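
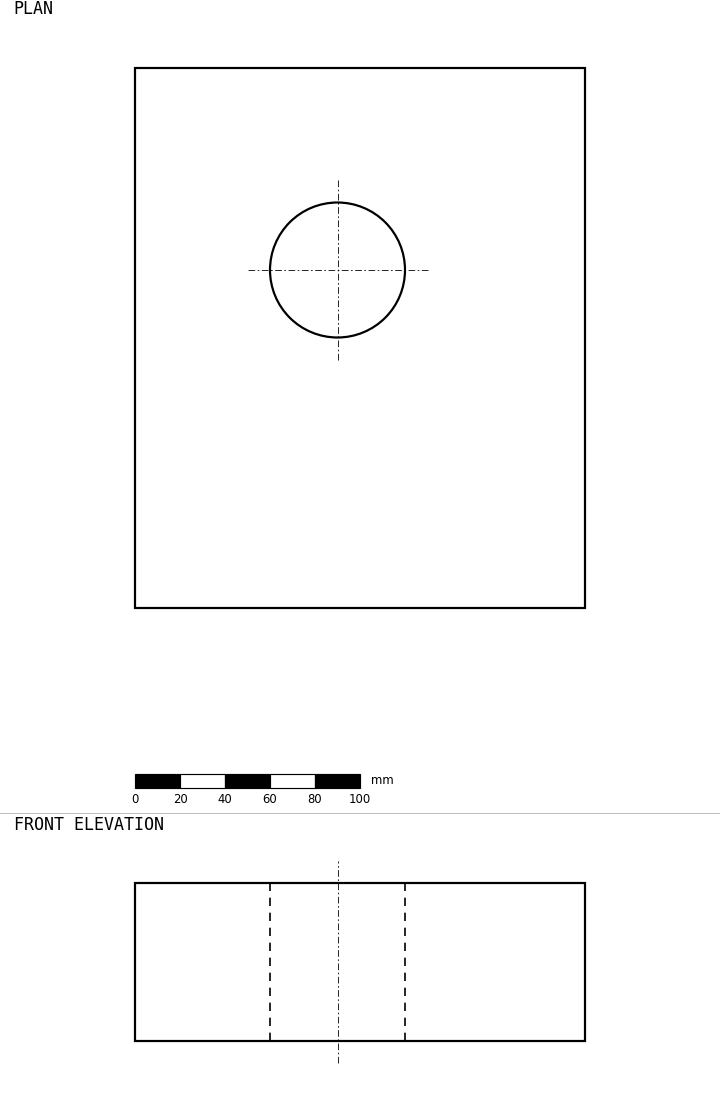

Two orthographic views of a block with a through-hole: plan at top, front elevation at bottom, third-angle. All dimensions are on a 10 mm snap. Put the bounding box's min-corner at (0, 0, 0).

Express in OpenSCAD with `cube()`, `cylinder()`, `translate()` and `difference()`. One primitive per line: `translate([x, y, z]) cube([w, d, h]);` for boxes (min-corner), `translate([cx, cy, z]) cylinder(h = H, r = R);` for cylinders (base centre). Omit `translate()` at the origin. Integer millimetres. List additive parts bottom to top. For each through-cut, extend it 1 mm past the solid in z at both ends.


difference() {
  cube([200, 240, 70]);
  translate([90, 150, -1]) cylinder(h = 72, r = 30);
}


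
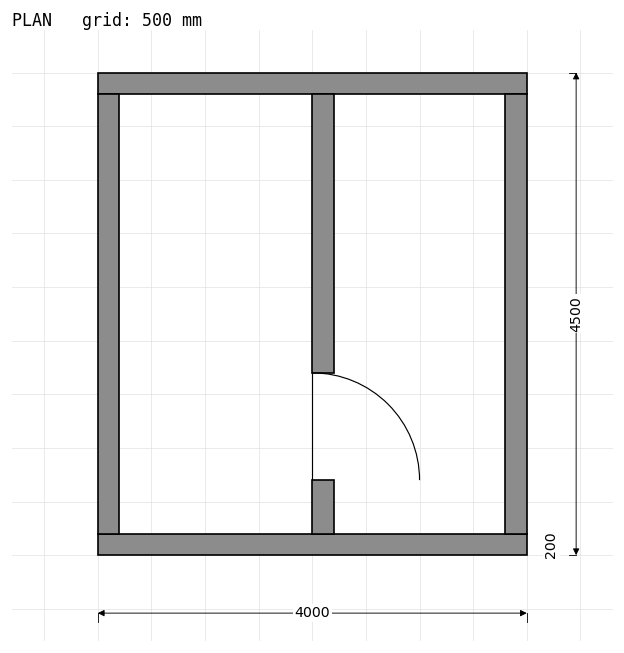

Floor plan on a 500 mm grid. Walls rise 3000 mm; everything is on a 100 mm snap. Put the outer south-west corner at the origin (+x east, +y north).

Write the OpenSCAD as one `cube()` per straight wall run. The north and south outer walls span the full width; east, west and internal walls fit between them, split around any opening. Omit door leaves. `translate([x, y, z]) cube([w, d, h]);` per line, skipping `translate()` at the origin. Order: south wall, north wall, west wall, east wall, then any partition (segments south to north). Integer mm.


cube([4000, 200, 3000]);
translate([0, 4300, 0]) cube([4000, 200, 3000]);
translate([0, 200, 0]) cube([200, 4100, 3000]);
translate([3800, 200, 0]) cube([200, 4100, 3000]);
translate([2000, 200, 0]) cube([200, 500, 3000]);
translate([2000, 1700, 0]) cube([200, 2600, 3000]);


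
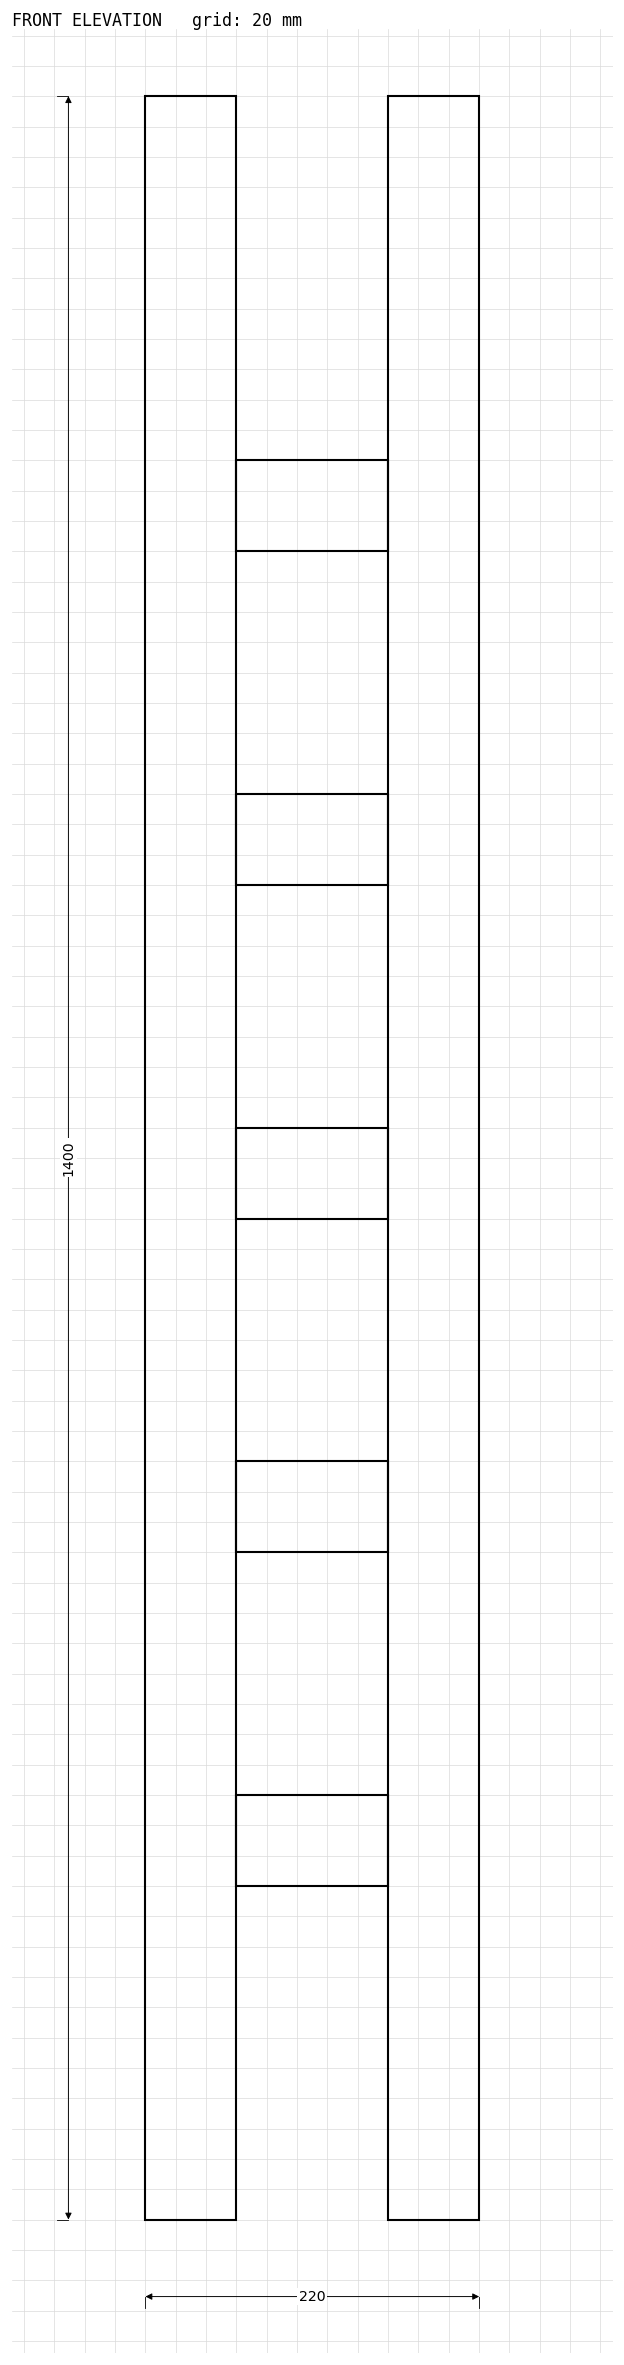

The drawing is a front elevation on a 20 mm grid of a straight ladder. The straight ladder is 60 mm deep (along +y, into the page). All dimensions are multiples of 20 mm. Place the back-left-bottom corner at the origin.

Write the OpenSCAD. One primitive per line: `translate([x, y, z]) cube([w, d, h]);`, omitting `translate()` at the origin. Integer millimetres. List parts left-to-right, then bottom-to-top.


cube([60, 60, 1400]);
translate([60, 0, 220]) cube([100, 60, 60]);
translate([60, 0, 440]) cube([100, 60, 60]);
translate([60, 0, 660]) cube([100, 60, 60]);
translate([60, 0, 880]) cube([100, 60, 60]);
translate([60, 0, 1100]) cube([100, 60, 60]);
translate([160, 0, 0]) cube([60, 60, 1400]);


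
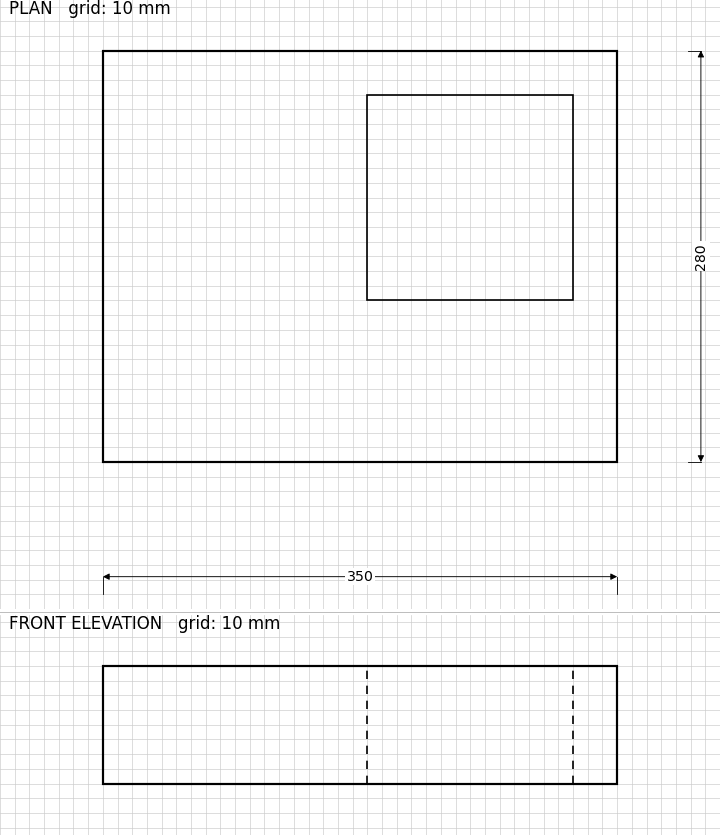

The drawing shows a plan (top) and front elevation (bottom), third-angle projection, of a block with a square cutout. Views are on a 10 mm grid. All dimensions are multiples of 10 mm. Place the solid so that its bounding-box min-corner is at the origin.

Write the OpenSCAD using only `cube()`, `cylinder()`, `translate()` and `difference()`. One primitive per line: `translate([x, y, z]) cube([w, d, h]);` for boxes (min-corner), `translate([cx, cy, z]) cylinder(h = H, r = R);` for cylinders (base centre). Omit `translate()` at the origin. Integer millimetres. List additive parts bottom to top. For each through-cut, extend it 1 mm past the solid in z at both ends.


difference() {
  cube([350, 280, 80]);
  translate([180, 110, -1]) cube([140, 140, 82]);
}


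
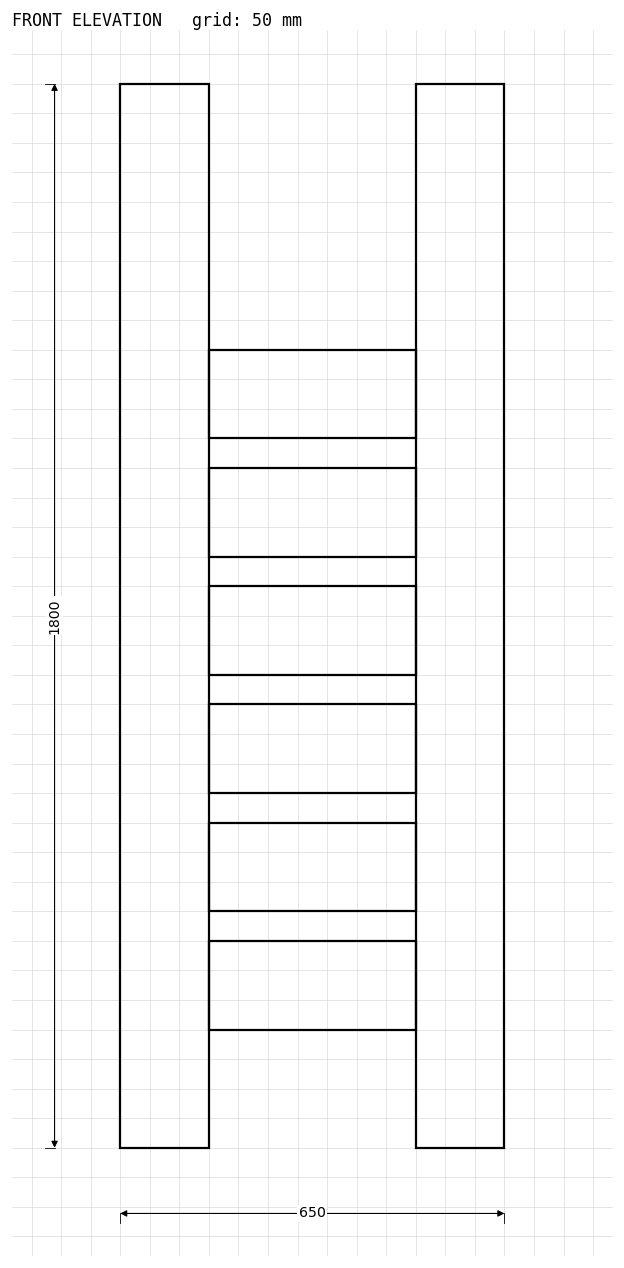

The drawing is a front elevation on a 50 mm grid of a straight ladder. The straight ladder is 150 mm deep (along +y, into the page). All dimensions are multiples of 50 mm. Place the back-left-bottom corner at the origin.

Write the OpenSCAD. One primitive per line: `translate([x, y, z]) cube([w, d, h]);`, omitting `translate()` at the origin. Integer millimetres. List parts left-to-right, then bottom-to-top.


cube([150, 150, 1800]);
translate([150, 0, 200]) cube([350, 150, 150]);
translate([150, 0, 400]) cube([350, 150, 150]);
translate([150, 0, 600]) cube([350, 150, 150]);
translate([150, 0, 800]) cube([350, 150, 150]);
translate([150, 0, 1000]) cube([350, 150, 150]);
translate([150, 0, 1200]) cube([350, 150, 150]);
translate([500, 0, 0]) cube([150, 150, 1800]);


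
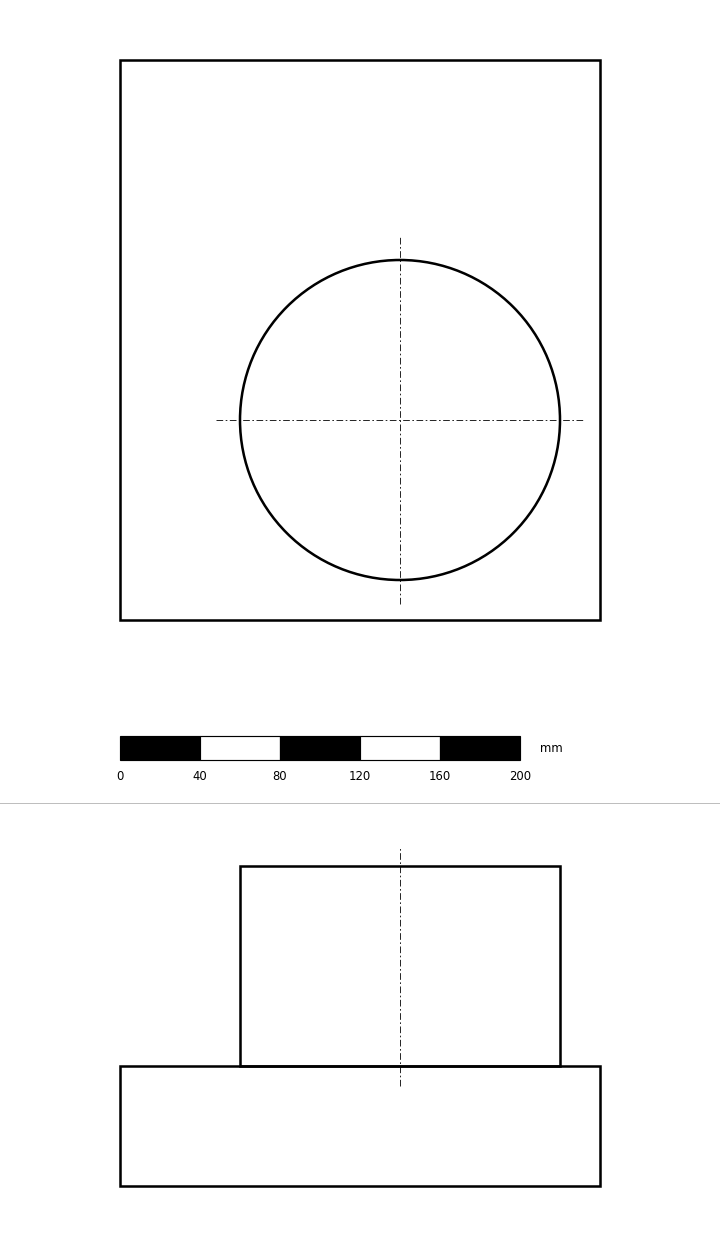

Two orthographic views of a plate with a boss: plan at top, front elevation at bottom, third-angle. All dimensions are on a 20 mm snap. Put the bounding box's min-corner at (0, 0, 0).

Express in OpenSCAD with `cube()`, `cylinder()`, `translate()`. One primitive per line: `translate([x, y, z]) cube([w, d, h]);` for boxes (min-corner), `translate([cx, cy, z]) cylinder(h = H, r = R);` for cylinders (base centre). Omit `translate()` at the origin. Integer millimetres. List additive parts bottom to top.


cube([240, 280, 60]);
translate([140, 100, 60]) cylinder(h = 100, r = 80);


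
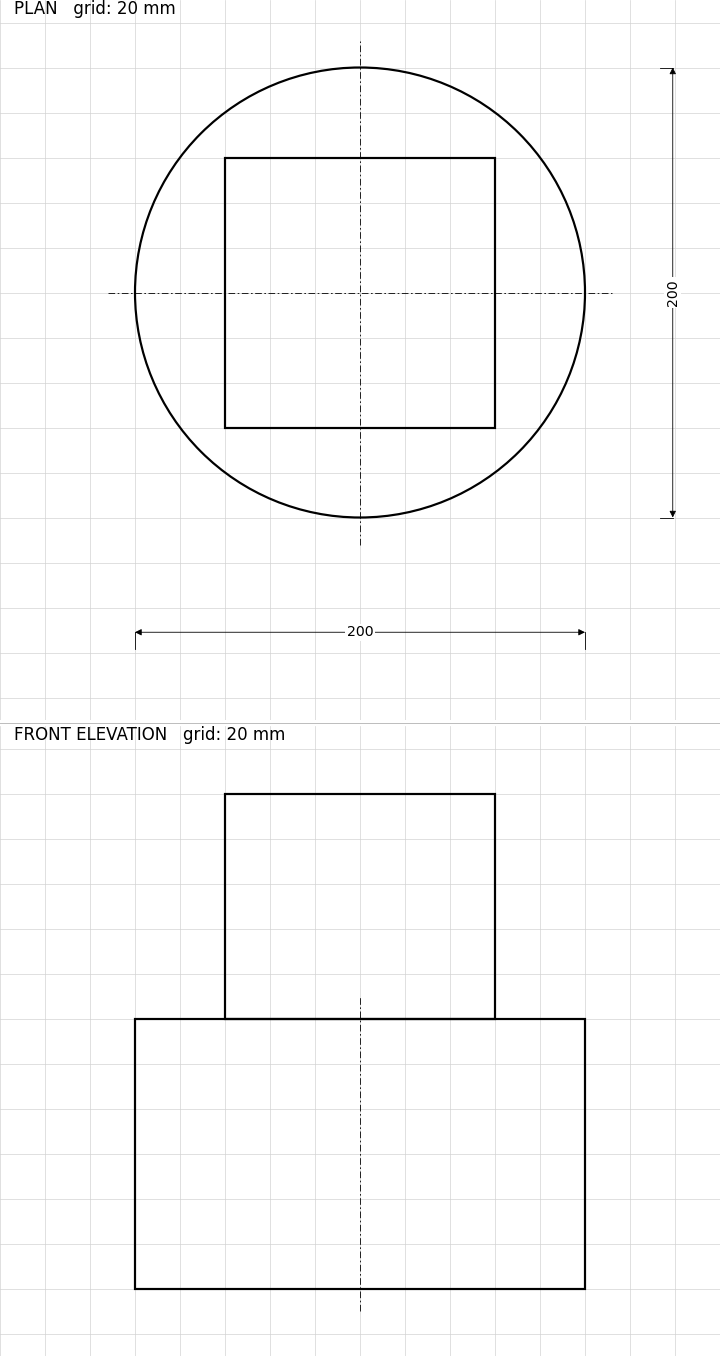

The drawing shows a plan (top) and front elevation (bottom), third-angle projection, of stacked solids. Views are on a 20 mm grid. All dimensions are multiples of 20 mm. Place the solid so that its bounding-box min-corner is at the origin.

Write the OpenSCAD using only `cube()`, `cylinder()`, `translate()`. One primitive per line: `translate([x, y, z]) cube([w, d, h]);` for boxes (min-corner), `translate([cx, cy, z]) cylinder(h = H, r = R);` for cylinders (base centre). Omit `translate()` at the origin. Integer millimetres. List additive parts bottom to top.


translate([100, 100, 0]) cylinder(h = 120, r = 100);
translate([40, 40, 120]) cube([120, 120, 100]);


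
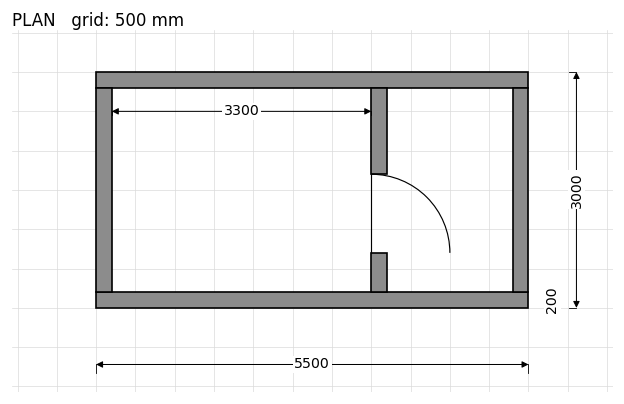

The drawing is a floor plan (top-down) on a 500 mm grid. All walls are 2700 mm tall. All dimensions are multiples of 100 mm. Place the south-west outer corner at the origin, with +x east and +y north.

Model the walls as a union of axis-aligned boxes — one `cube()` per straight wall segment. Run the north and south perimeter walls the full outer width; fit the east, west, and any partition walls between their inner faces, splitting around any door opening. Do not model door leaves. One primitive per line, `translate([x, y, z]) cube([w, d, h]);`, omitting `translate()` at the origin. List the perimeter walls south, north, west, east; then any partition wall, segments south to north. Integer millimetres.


cube([5500, 200, 2700]);
translate([0, 2800, 0]) cube([5500, 200, 2700]);
translate([0, 200, 0]) cube([200, 2600, 2700]);
translate([5300, 200, 0]) cube([200, 2600, 2700]);
translate([3500, 200, 0]) cube([200, 500, 2700]);
translate([3500, 1700, 0]) cube([200, 1100, 2700]);


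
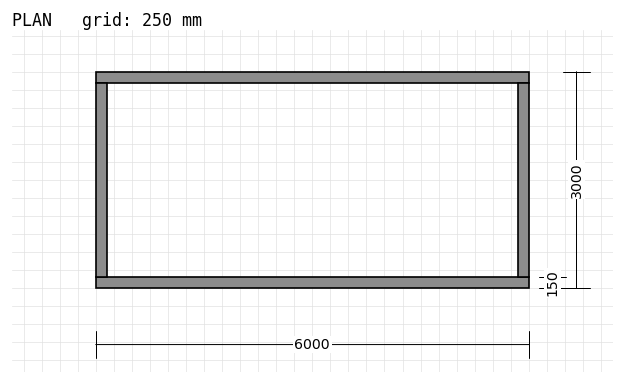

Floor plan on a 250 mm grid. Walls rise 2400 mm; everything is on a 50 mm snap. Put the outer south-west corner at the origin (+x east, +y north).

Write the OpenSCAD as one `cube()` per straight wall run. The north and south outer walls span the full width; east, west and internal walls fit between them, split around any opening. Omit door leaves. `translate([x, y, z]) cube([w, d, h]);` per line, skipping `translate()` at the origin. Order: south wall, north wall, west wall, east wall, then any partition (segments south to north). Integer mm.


cube([6000, 150, 2400]);
translate([0, 2850, 0]) cube([6000, 150, 2400]);
translate([0, 150, 0]) cube([150, 2700, 2400]);
translate([5850, 150, 0]) cube([150, 2700, 2400]);


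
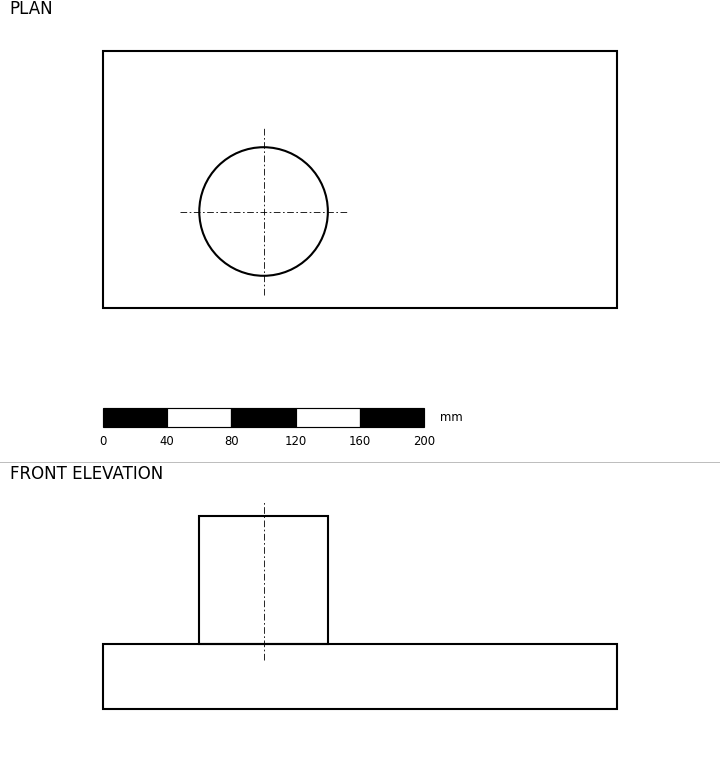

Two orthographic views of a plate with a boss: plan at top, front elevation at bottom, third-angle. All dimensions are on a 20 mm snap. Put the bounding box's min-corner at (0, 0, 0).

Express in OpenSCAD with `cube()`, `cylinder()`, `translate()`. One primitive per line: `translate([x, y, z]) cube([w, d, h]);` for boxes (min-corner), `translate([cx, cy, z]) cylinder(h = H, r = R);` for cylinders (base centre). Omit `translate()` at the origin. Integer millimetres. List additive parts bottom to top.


cube([320, 160, 40]);
translate([100, 60, 40]) cylinder(h = 80, r = 40);


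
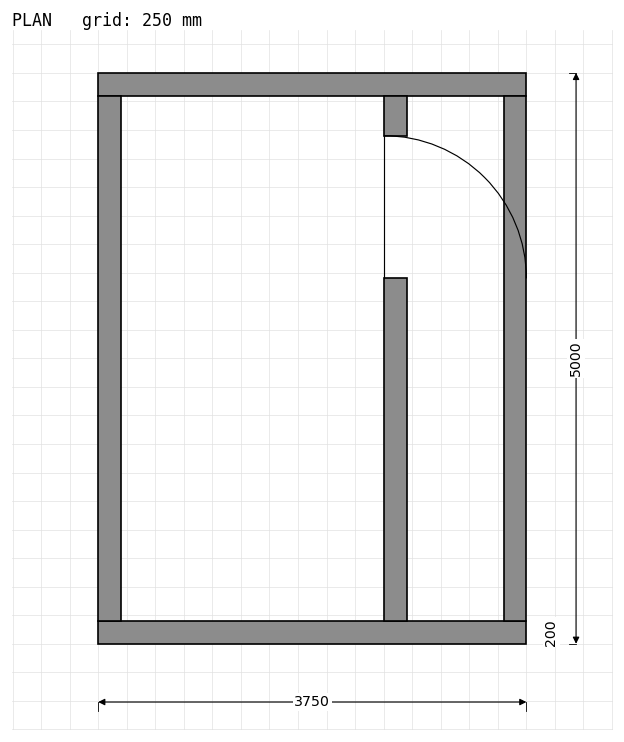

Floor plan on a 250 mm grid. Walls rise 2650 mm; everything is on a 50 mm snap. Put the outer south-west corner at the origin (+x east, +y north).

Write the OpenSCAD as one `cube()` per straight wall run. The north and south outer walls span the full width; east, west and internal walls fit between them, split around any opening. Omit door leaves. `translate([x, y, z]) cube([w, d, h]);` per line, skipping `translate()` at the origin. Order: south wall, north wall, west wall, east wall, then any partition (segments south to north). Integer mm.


cube([3750, 200, 2650]);
translate([0, 4800, 0]) cube([3750, 200, 2650]);
translate([0, 200, 0]) cube([200, 4600, 2650]);
translate([3550, 200, 0]) cube([200, 4600, 2650]);
translate([2500, 200, 0]) cube([200, 3000, 2650]);
translate([2500, 4450, 0]) cube([200, 350, 2650]);


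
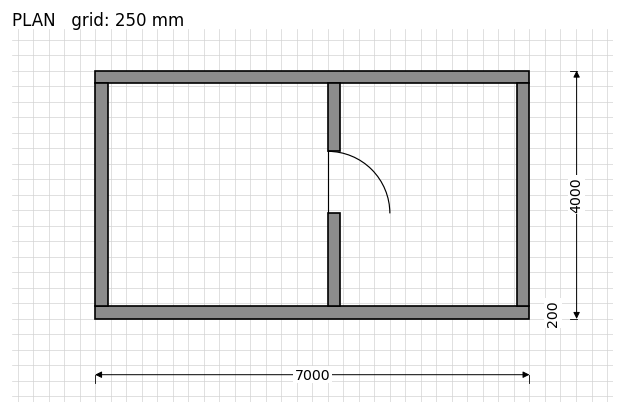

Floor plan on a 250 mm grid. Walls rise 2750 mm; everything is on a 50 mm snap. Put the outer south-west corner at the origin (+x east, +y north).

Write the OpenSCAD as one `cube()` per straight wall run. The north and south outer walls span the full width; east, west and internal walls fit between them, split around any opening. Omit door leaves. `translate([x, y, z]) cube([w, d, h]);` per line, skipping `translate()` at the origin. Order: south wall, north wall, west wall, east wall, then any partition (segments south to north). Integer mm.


cube([7000, 200, 2750]);
translate([0, 3800, 0]) cube([7000, 200, 2750]);
translate([0, 200, 0]) cube([200, 3600, 2750]);
translate([6800, 200, 0]) cube([200, 3600, 2750]);
translate([3750, 200, 0]) cube([200, 1500, 2750]);
translate([3750, 2700, 0]) cube([200, 1100, 2750]);


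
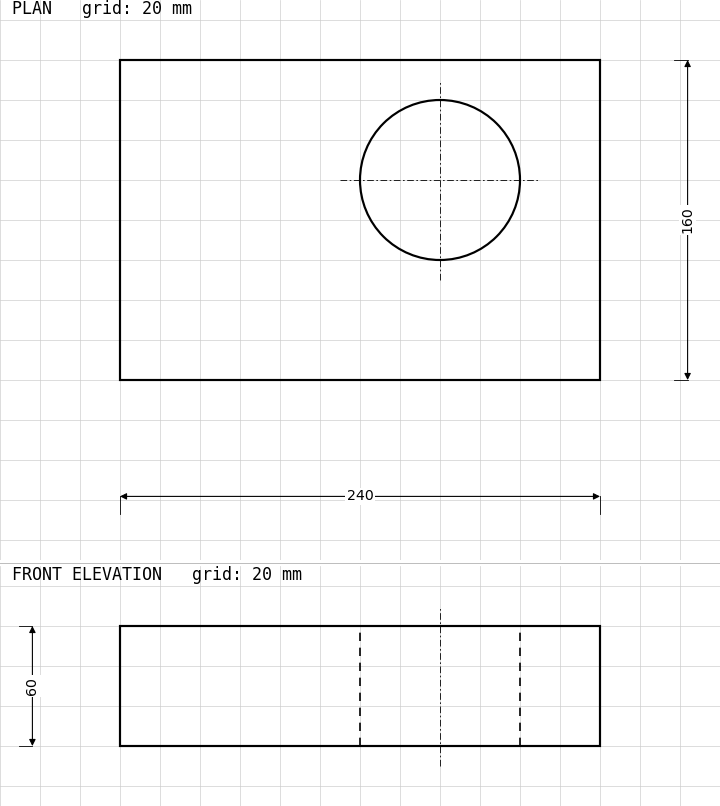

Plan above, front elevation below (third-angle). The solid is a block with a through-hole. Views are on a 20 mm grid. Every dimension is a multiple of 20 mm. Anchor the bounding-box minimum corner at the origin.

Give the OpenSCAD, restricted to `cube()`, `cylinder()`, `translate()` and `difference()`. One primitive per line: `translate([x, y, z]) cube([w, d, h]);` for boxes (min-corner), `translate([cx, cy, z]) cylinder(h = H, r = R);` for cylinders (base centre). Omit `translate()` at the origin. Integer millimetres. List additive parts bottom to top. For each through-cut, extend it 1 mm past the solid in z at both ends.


difference() {
  cube([240, 160, 60]);
  translate([160, 100, -1]) cylinder(h = 62, r = 40);
}


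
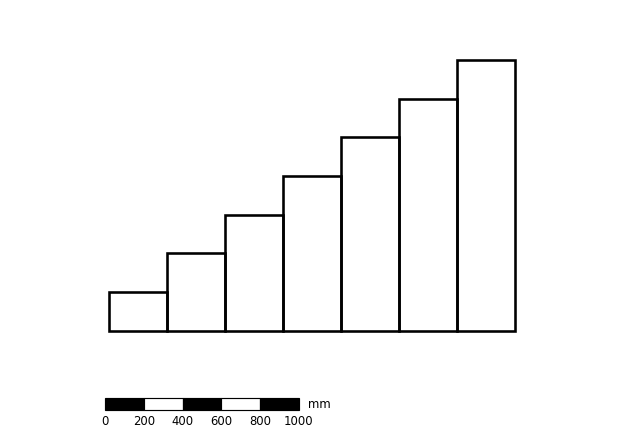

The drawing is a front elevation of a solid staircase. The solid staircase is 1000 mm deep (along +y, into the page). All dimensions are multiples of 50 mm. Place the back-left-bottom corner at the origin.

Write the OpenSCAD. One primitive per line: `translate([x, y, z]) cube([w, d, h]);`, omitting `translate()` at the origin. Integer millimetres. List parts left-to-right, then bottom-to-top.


cube([300, 1000, 200]);
translate([300, 0, 0]) cube([300, 1000, 400]);
translate([600, 0, 0]) cube([300, 1000, 600]);
translate([900, 0, 0]) cube([300, 1000, 800]);
translate([1200, 0, 0]) cube([300, 1000, 1000]);
translate([1500, 0, 0]) cube([300, 1000, 1200]);
translate([1800, 0, 0]) cube([300, 1000, 1400]);


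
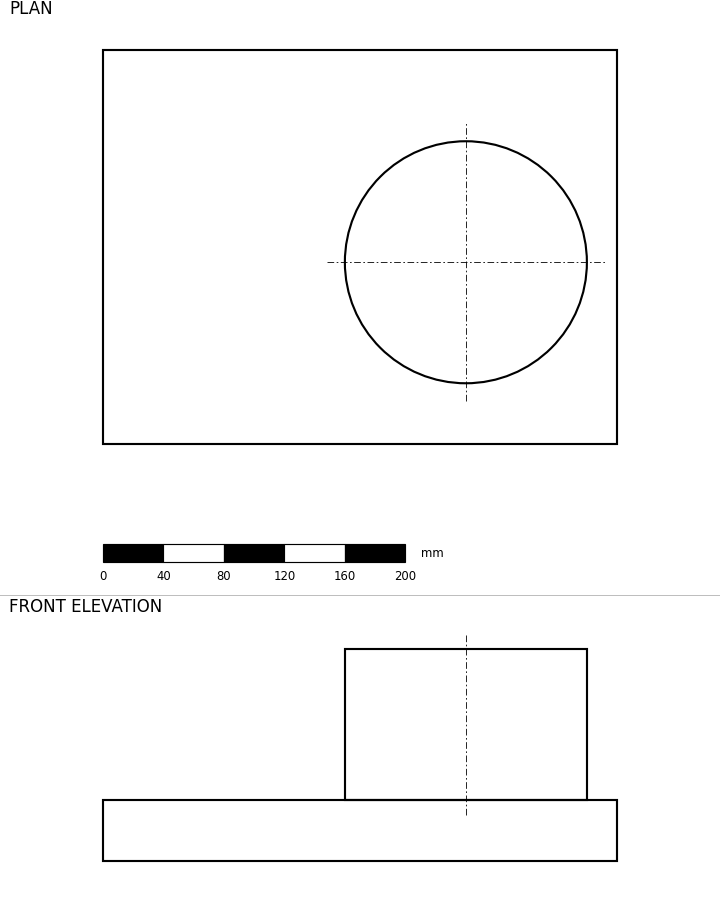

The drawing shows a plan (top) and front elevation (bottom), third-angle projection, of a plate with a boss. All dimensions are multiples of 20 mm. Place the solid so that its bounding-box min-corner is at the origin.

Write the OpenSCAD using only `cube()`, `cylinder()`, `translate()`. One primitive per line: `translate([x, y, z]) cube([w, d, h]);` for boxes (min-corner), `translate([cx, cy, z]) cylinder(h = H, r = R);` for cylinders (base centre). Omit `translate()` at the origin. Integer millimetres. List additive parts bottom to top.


cube([340, 260, 40]);
translate([240, 120, 40]) cylinder(h = 100, r = 80);


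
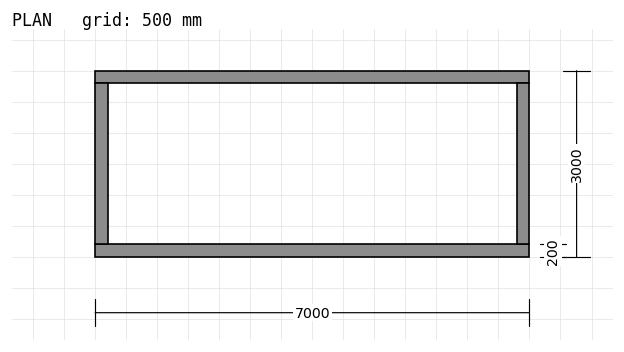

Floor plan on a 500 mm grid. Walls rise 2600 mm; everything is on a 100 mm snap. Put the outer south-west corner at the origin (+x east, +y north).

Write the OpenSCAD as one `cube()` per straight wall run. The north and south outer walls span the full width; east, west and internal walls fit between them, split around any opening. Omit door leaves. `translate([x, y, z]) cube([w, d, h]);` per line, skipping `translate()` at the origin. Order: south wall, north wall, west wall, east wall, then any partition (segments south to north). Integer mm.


cube([7000, 200, 2600]);
translate([0, 2800, 0]) cube([7000, 200, 2600]);
translate([0, 200, 0]) cube([200, 2600, 2600]);
translate([6800, 200, 0]) cube([200, 2600, 2600]);


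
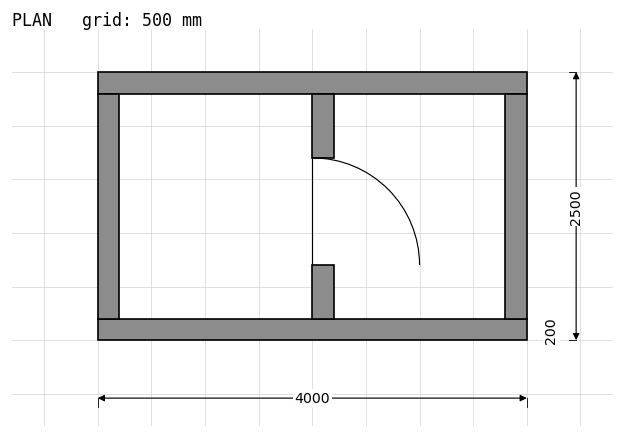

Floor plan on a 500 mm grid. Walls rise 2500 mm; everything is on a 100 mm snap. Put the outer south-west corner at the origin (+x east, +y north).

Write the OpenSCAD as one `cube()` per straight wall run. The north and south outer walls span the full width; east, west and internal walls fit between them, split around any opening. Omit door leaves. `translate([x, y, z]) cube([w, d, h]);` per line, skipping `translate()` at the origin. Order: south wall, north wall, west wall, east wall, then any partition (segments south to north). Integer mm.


cube([4000, 200, 2500]);
translate([0, 2300, 0]) cube([4000, 200, 2500]);
translate([0, 200, 0]) cube([200, 2100, 2500]);
translate([3800, 200, 0]) cube([200, 2100, 2500]);
translate([2000, 200, 0]) cube([200, 500, 2500]);
translate([2000, 1700, 0]) cube([200, 600, 2500]);


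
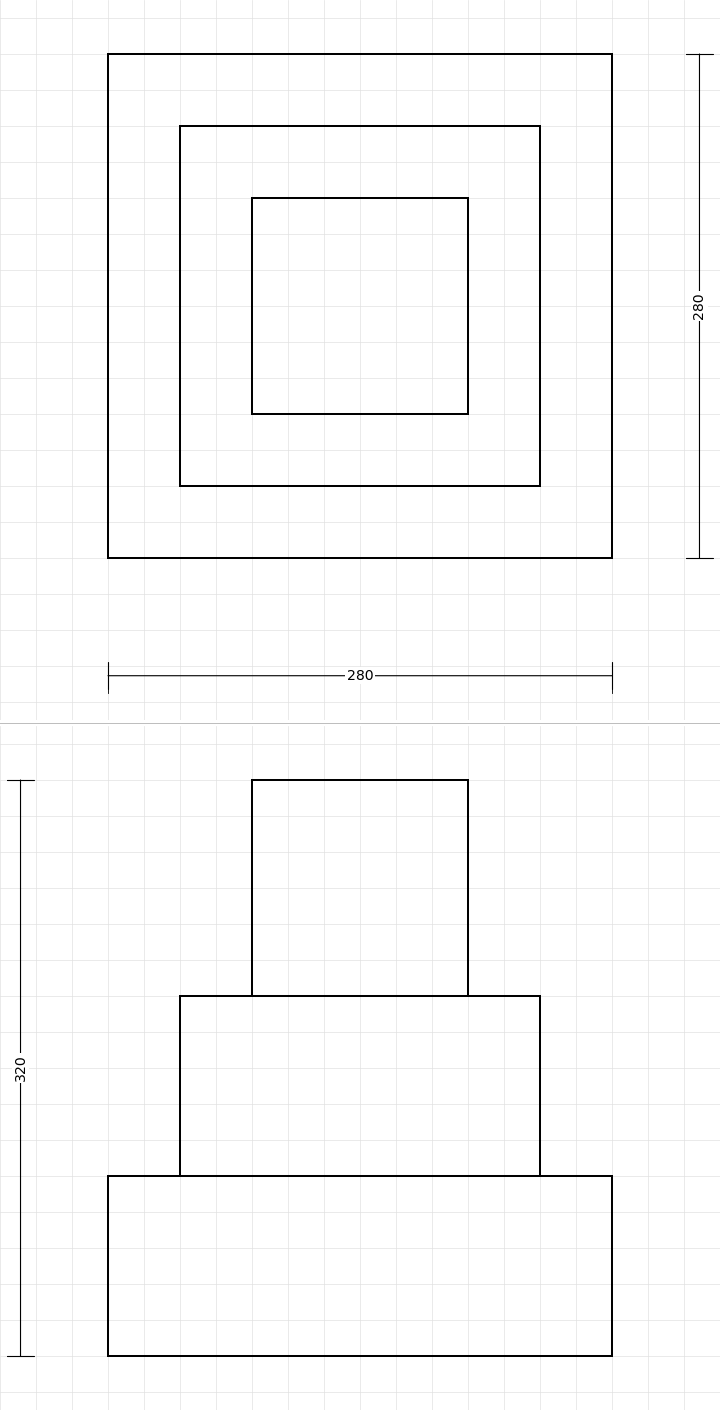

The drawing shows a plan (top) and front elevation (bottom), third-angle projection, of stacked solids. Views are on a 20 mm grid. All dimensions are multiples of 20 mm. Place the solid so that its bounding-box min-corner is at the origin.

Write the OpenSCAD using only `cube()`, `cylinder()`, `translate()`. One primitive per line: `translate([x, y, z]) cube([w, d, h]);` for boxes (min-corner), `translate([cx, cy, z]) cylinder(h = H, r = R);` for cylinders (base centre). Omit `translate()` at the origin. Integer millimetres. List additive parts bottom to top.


cube([280, 280, 100]);
translate([40, 40, 100]) cube([200, 200, 100]);
translate([80, 80, 200]) cube([120, 120, 120]);


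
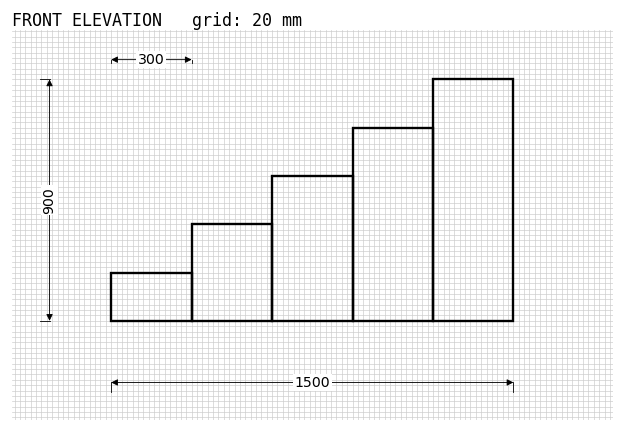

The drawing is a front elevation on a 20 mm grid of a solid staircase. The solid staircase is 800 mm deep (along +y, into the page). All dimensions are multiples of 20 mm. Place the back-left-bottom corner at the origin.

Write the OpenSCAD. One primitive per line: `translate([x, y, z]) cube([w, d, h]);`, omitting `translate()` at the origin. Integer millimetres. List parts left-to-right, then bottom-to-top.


cube([300, 800, 180]);
translate([300, 0, 0]) cube([300, 800, 360]);
translate([600, 0, 0]) cube([300, 800, 540]);
translate([900, 0, 0]) cube([300, 800, 720]);
translate([1200, 0, 0]) cube([300, 800, 900]);


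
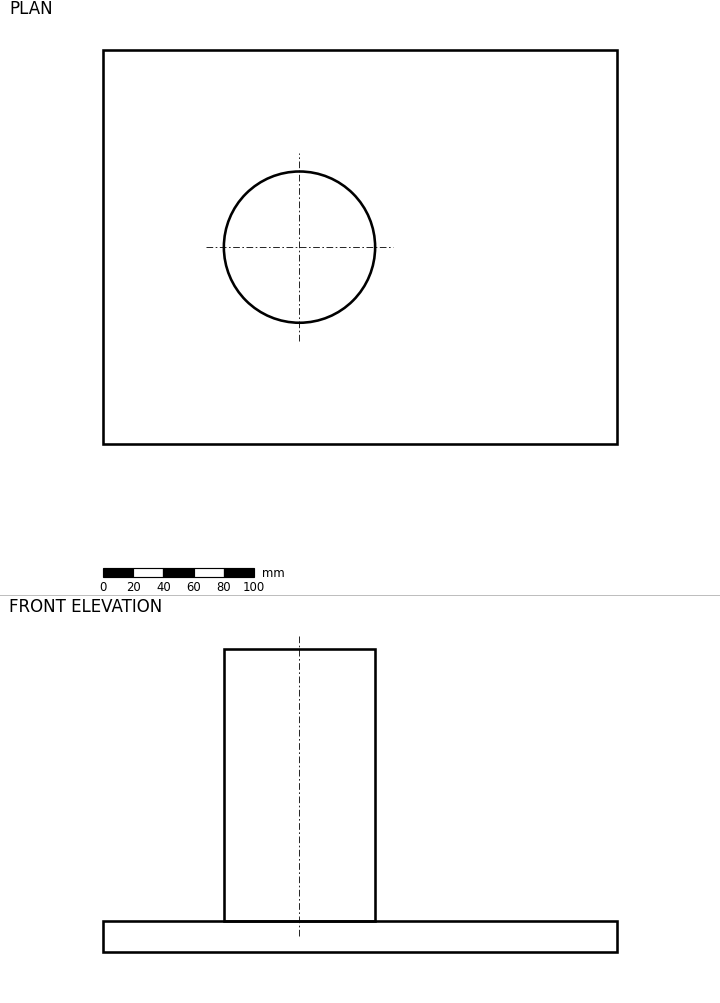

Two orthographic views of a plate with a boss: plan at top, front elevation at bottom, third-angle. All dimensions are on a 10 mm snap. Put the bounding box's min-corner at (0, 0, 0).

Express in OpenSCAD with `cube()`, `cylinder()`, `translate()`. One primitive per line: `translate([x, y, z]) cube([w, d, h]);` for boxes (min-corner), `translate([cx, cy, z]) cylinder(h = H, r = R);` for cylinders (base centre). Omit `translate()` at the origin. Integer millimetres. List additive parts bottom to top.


cube([340, 260, 20]);
translate([130, 130, 20]) cylinder(h = 180, r = 50);


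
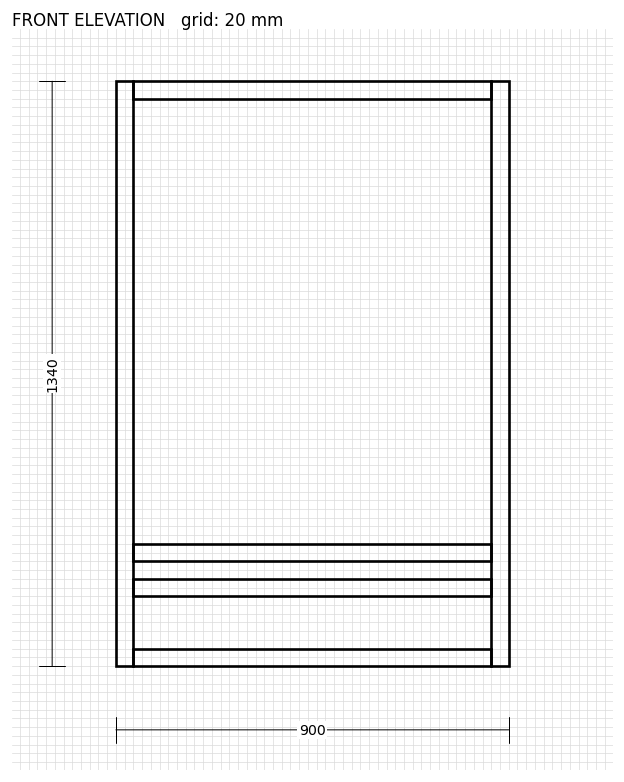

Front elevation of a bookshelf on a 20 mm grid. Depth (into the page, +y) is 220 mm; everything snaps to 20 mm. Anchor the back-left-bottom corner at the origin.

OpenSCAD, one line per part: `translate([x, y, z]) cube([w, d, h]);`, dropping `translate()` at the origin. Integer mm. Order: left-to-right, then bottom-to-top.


cube([40, 220, 1340]);
translate([40, 0, 0]) cube([820, 220, 40]);
translate([40, 0, 160]) cube([820, 220, 40]);
translate([40, 0, 240]) cube([820, 220, 40]);
translate([40, 0, 1300]) cube([820, 220, 40]);
translate([860, 0, 0]) cube([40, 220, 1340]);


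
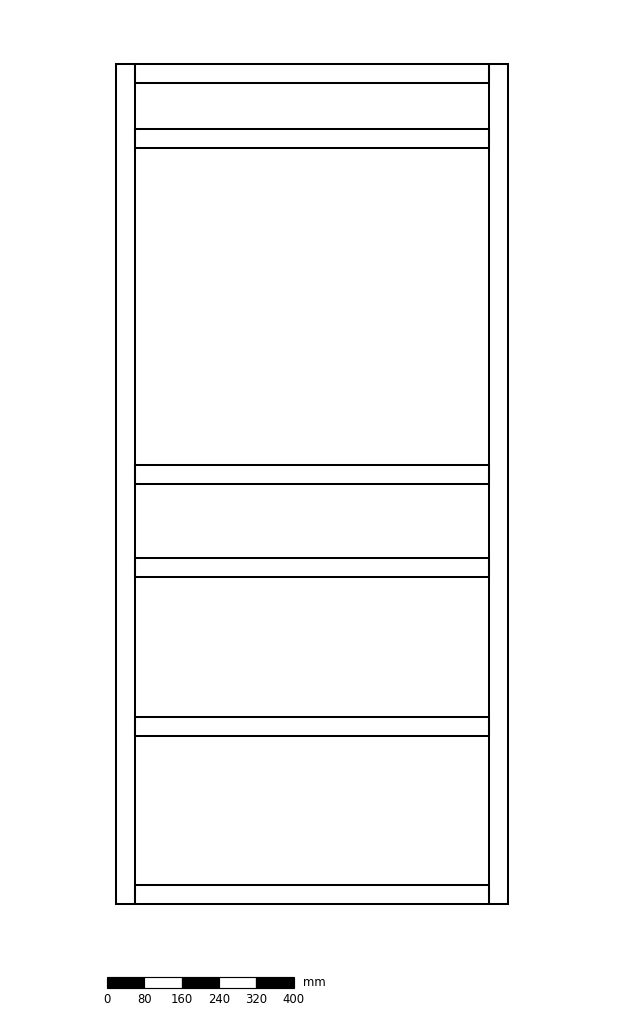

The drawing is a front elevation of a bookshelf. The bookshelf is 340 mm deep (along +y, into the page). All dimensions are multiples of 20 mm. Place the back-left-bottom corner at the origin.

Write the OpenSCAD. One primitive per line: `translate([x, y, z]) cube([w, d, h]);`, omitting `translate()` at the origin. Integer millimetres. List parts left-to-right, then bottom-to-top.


cube([40, 340, 1800]);
translate([40, 0, 0]) cube([760, 340, 40]);
translate([40, 0, 360]) cube([760, 340, 40]);
translate([40, 0, 700]) cube([760, 340, 40]);
translate([40, 0, 900]) cube([760, 340, 40]);
translate([40, 0, 1620]) cube([760, 340, 40]);
translate([40, 0, 1760]) cube([760, 340, 40]);
translate([800, 0, 0]) cube([40, 340, 1800]);


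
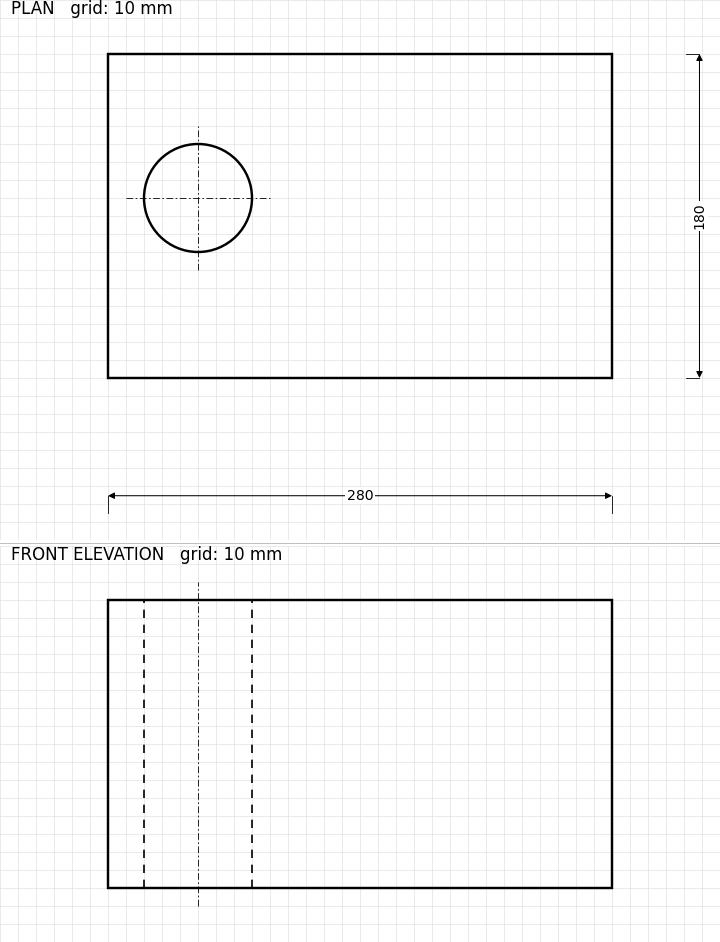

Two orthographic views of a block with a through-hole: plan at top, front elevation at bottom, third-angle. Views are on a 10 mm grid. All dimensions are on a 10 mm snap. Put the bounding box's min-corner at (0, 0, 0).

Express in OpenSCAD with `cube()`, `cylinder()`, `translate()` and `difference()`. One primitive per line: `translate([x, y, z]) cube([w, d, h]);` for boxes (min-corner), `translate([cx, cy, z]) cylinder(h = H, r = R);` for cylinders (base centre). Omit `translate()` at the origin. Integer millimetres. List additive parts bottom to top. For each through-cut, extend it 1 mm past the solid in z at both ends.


difference() {
  cube([280, 180, 160]);
  translate([50, 100, -1]) cylinder(h = 162, r = 30);
}


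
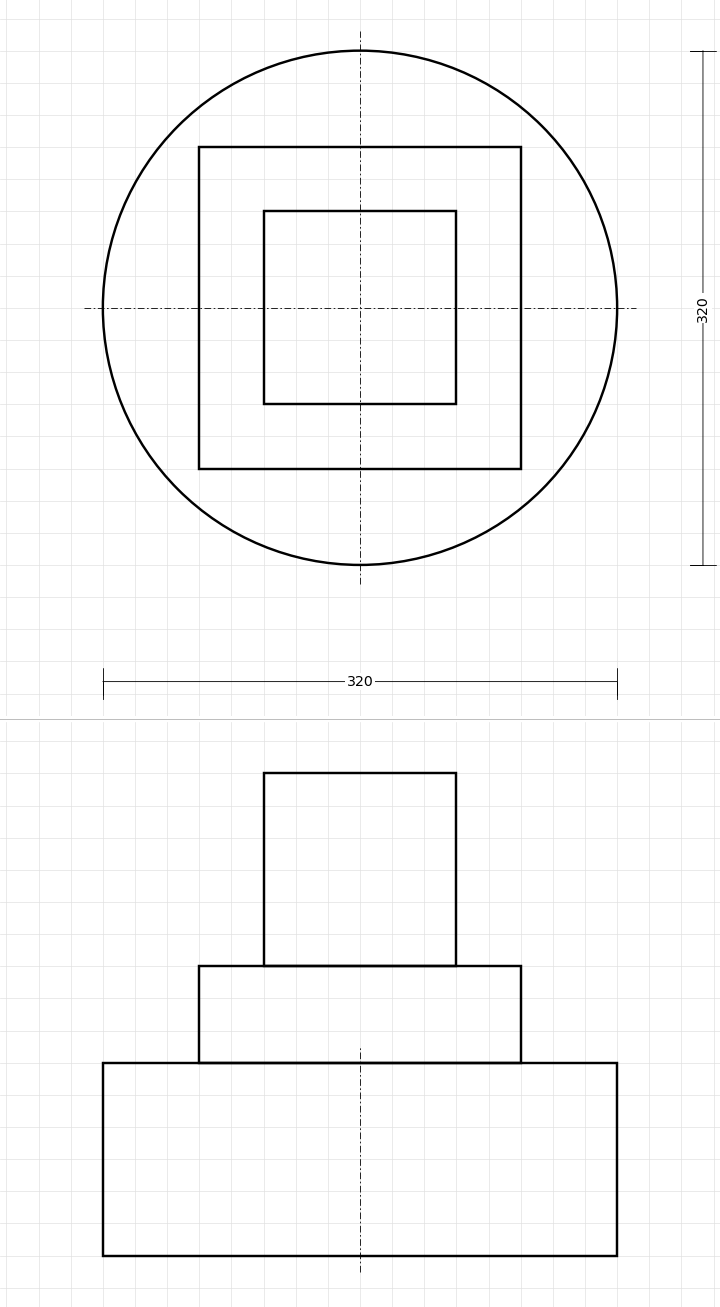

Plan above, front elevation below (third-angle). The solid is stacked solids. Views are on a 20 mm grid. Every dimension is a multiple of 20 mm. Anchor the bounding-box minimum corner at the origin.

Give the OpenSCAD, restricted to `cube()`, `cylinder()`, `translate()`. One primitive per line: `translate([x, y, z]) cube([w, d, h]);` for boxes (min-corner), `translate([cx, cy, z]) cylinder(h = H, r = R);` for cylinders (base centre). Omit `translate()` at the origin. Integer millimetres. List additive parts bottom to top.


translate([160, 160, 0]) cylinder(h = 120, r = 160);
translate([60, 60, 120]) cube([200, 200, 60]);
translate([100, 100, 180]) cube([120, 120, 120]);


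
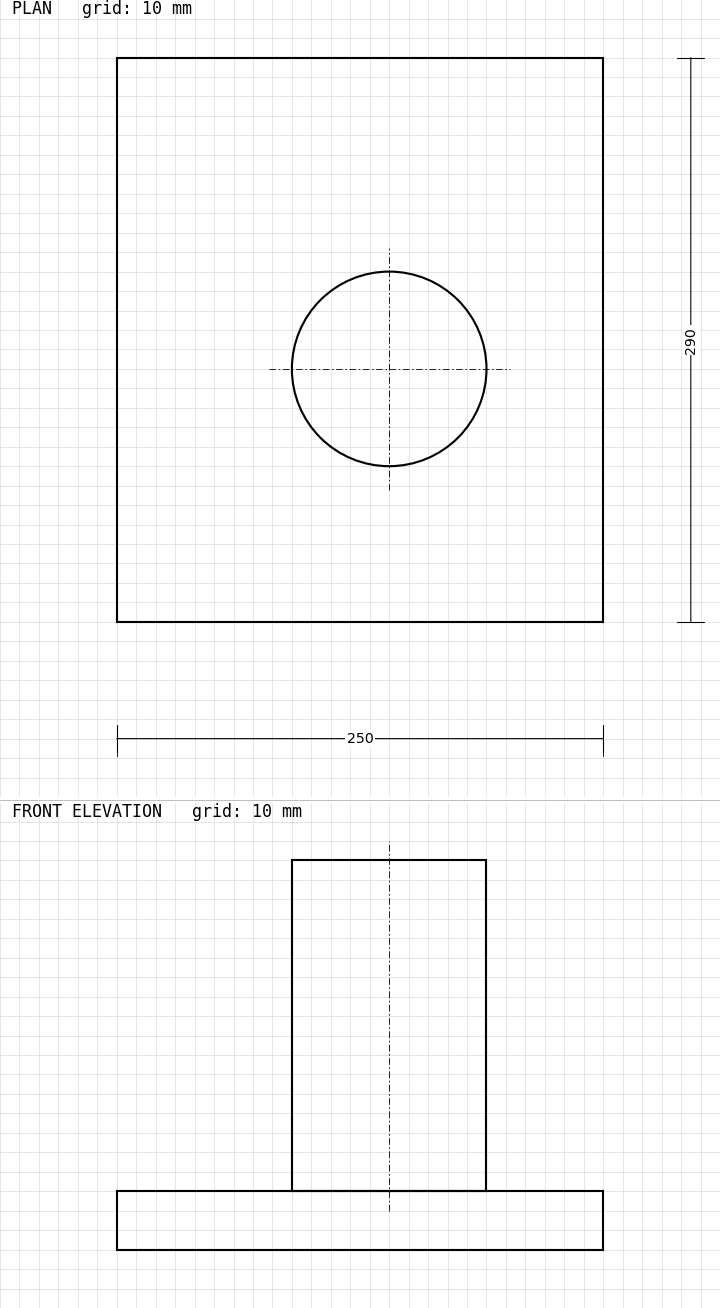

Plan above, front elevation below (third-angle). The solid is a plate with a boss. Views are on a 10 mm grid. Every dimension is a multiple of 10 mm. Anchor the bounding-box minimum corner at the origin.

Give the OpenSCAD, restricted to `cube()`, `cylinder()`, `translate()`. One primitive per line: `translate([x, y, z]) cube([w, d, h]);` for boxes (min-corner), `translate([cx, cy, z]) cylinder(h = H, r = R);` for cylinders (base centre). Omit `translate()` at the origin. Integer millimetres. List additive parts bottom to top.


cube([250, 290, 30]);
translate([140, 130, 30]) cylinder(h = 170, r = 50);


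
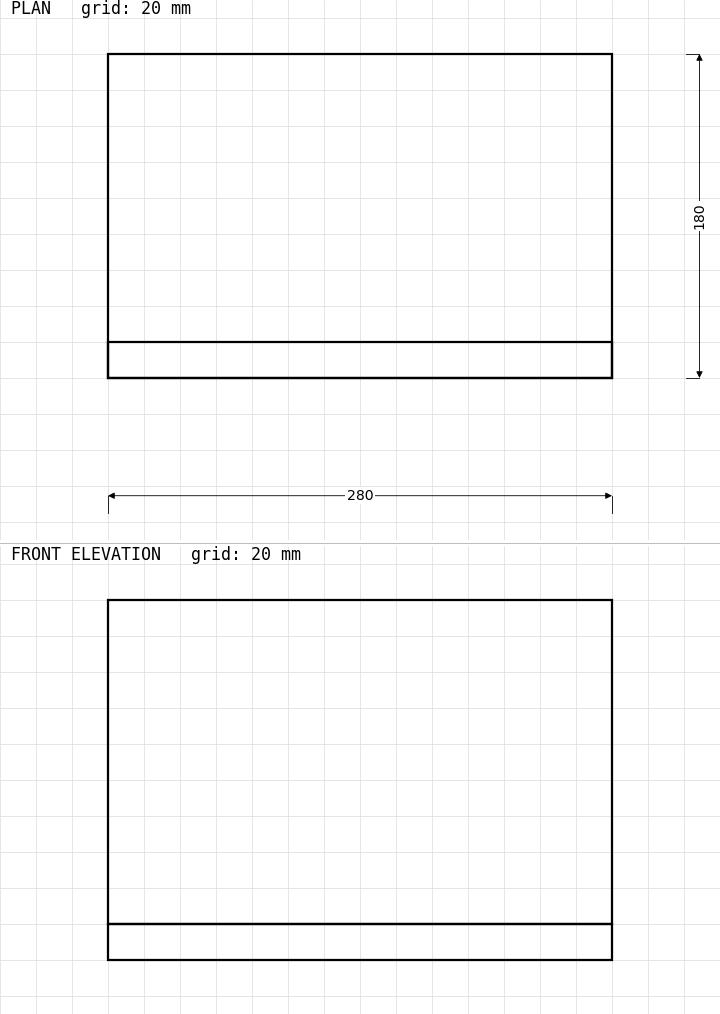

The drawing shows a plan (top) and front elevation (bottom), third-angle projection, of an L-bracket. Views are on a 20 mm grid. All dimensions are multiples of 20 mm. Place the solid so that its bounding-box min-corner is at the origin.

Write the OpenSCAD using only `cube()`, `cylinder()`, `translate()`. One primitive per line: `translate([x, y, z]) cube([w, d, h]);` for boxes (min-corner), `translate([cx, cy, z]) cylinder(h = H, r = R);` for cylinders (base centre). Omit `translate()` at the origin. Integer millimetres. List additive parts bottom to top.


cube([280, 180, 20]);
translate([0, 0, 20]) cube([280, 20, 180]);


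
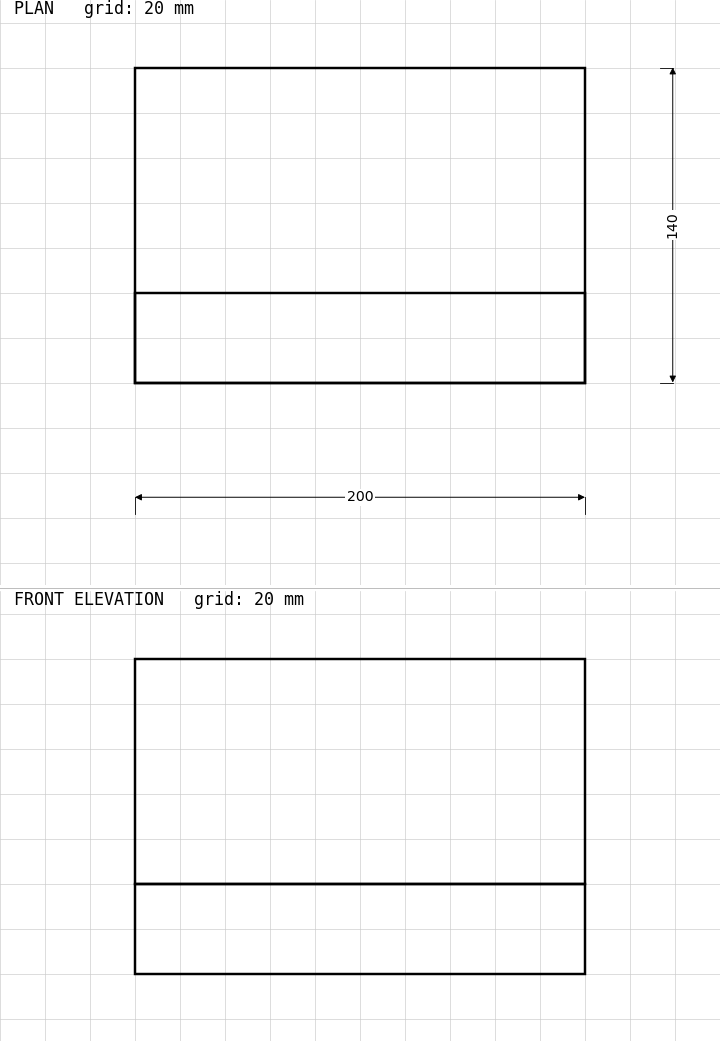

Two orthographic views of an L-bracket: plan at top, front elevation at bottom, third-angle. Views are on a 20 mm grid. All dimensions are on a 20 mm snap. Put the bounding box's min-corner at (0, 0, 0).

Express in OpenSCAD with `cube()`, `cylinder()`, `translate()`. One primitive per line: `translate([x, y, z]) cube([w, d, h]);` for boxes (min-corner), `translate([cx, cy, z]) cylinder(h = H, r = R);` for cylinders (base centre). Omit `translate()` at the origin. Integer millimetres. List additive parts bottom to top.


cube([200, 140, 40]);
translate([0, 0, 40]) cube([200, 40, 100]);


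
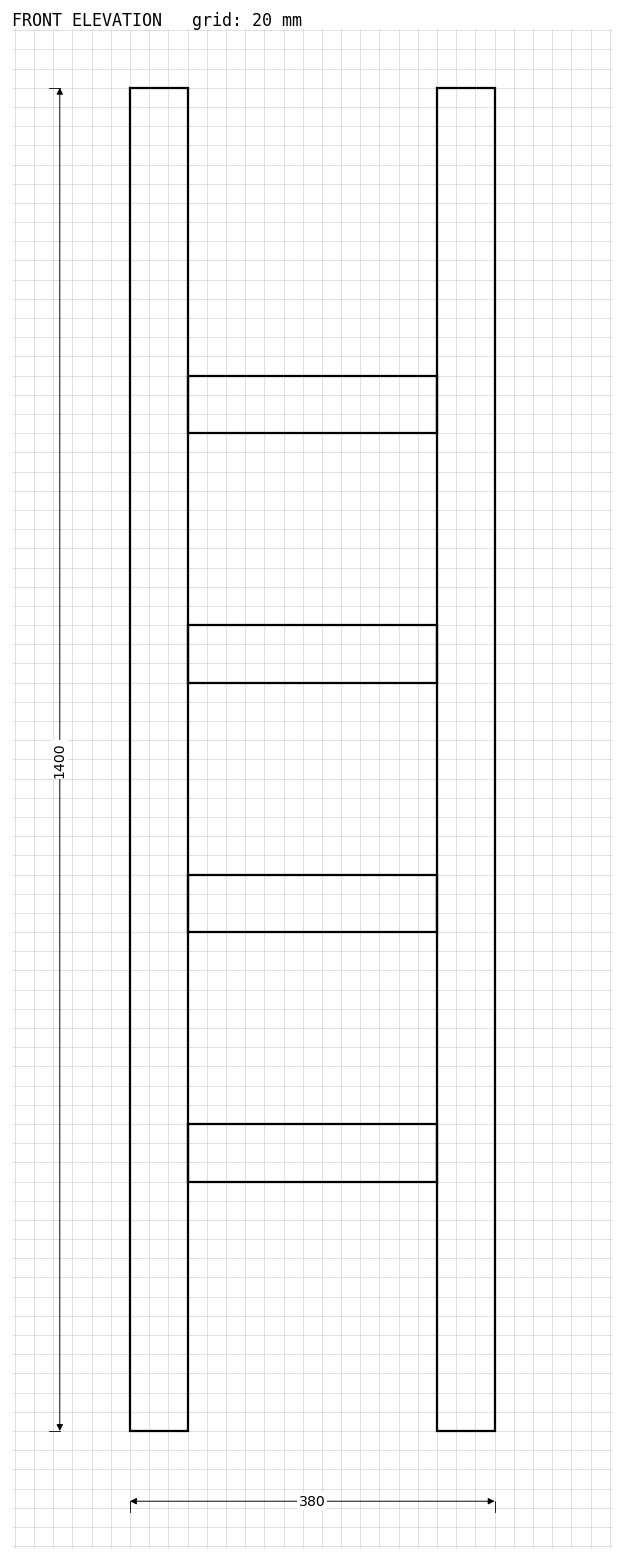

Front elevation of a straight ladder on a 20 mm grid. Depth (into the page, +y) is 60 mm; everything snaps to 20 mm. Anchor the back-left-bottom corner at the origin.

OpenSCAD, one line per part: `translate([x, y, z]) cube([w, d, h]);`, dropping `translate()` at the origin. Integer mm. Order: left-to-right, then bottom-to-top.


cube([60, 60, 1400]);
translate([60, 0, 260]) cube([260, 60, 60]);
translate([60, 0, 520]) cube([260, 60, 60]);
translate([60, 0, 780]) cube([260, 60, 60]);
translate([60, 0, 1040]) cube([260, 60, 60]);
translate([320, 0, 0]) cube([60, 60, 1400]);


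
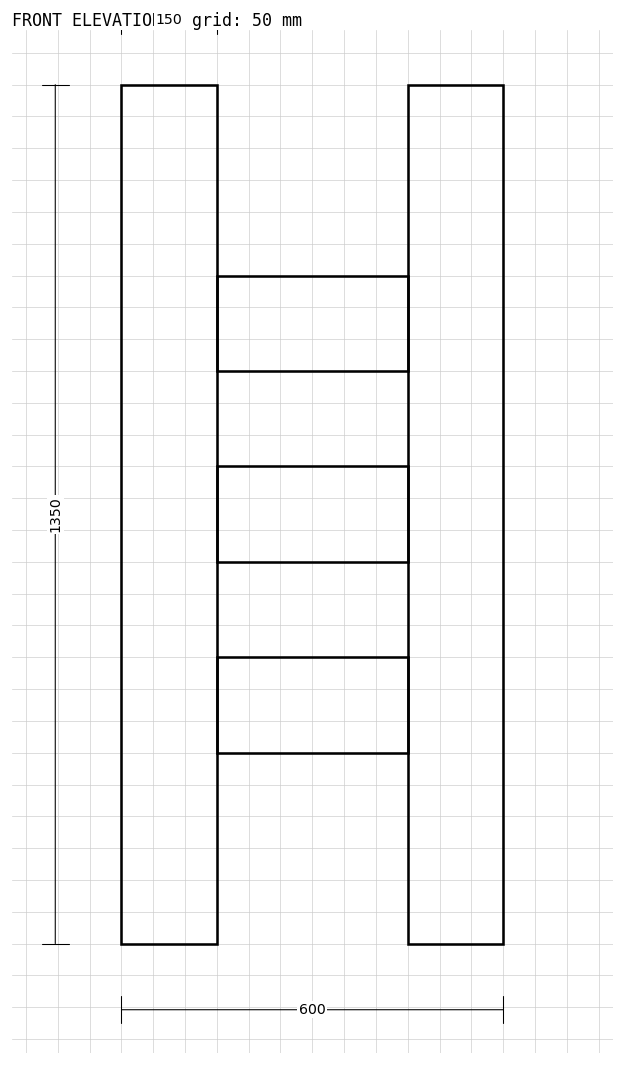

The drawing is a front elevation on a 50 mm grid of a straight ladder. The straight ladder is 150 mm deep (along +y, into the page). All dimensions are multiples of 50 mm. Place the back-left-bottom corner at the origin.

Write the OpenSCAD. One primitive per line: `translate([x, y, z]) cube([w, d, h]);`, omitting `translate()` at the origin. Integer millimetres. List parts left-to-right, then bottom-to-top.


cube([150, 150, 1350]);
translate([150, 0, 300]) cube([300, 150, 150]);
translate([150, 0, 600]) cube([300, 150, 150]);
translate([150, 0, 900]) cube([300, 150, 150]);
translate([450, 0, 0]) cube([150, 150, 1350]);


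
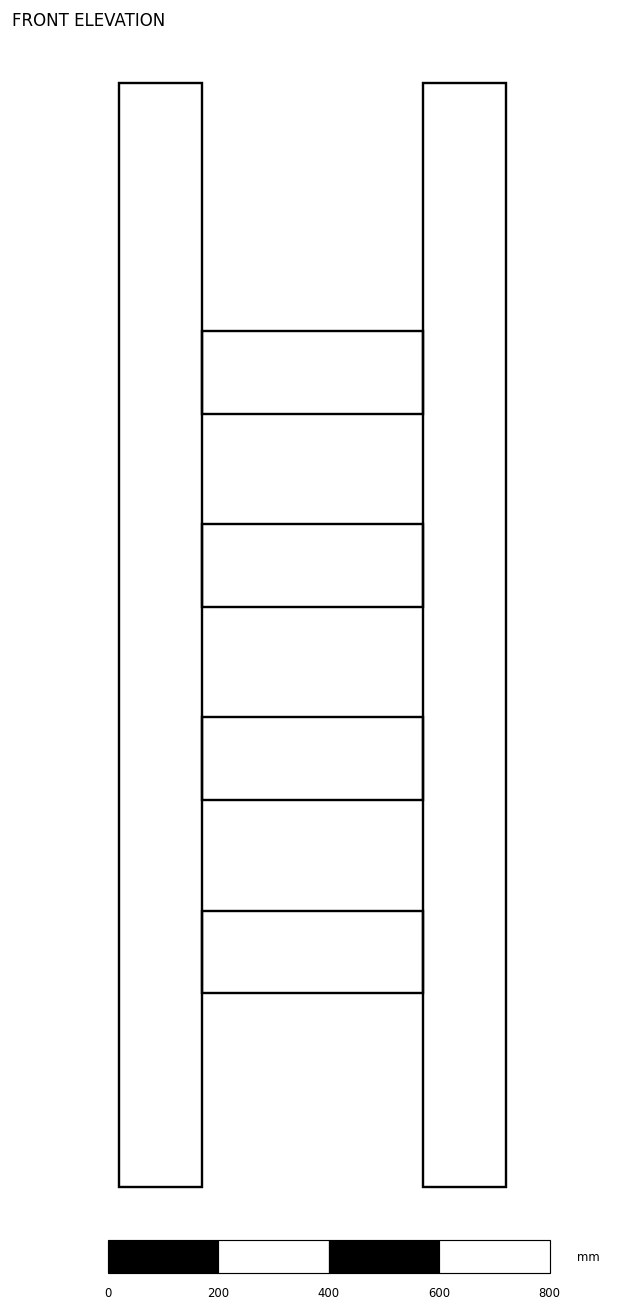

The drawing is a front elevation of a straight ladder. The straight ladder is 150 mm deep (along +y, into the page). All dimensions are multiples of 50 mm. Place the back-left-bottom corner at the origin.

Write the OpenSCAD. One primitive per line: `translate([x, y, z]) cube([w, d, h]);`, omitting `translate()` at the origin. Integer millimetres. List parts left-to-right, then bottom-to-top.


cube([150, 150, 2000]);
translate([150, 0, 350]) cube([400, 150, 150]);
translate([150, 0, 700]) cube([400, 150, 150]);
translate([150, 0, 1050]) cube([400, 150, 150]);
translate([150, 0, 1400]) cube([400, 150, 150]);
translate([550, 0, 0]) cube([150, 150, 2000]);


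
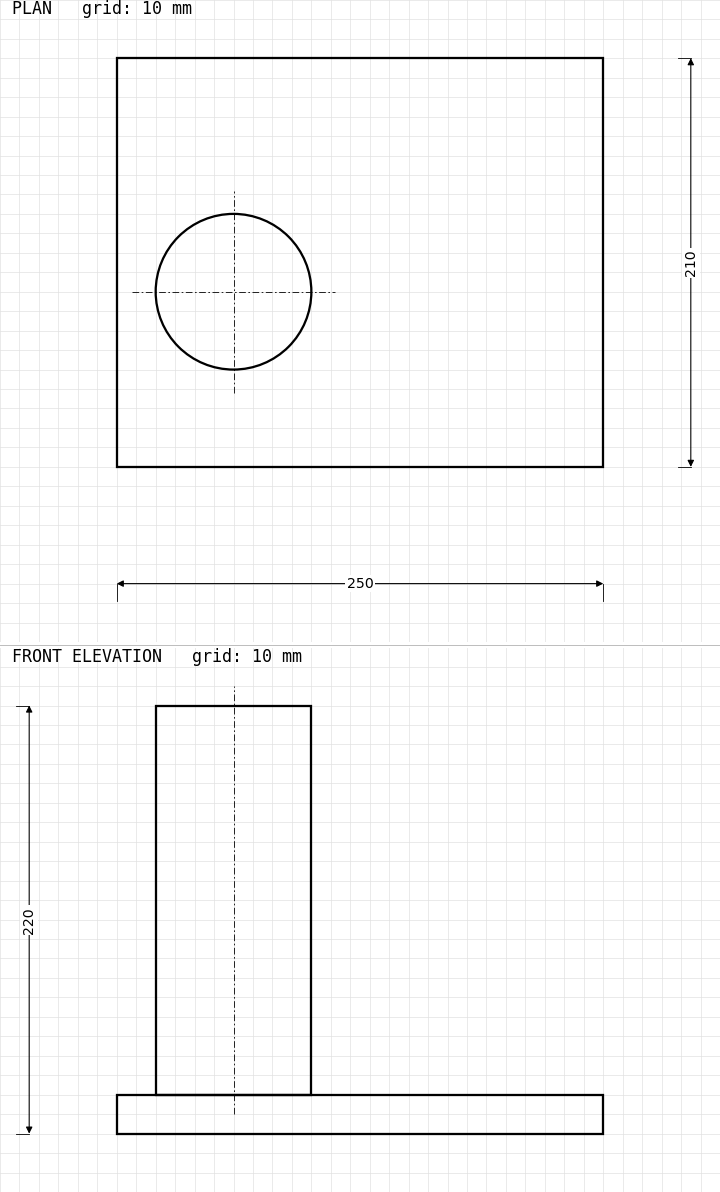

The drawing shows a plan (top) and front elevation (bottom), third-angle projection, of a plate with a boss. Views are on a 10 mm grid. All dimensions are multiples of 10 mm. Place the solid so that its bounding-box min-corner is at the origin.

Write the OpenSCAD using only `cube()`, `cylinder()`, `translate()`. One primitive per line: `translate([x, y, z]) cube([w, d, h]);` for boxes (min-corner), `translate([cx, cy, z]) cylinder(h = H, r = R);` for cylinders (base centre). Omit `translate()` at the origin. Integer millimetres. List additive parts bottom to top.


cube([250, 210, 20]);
translate([60, 90, 20]) cylinder(h = 200, r = 40);


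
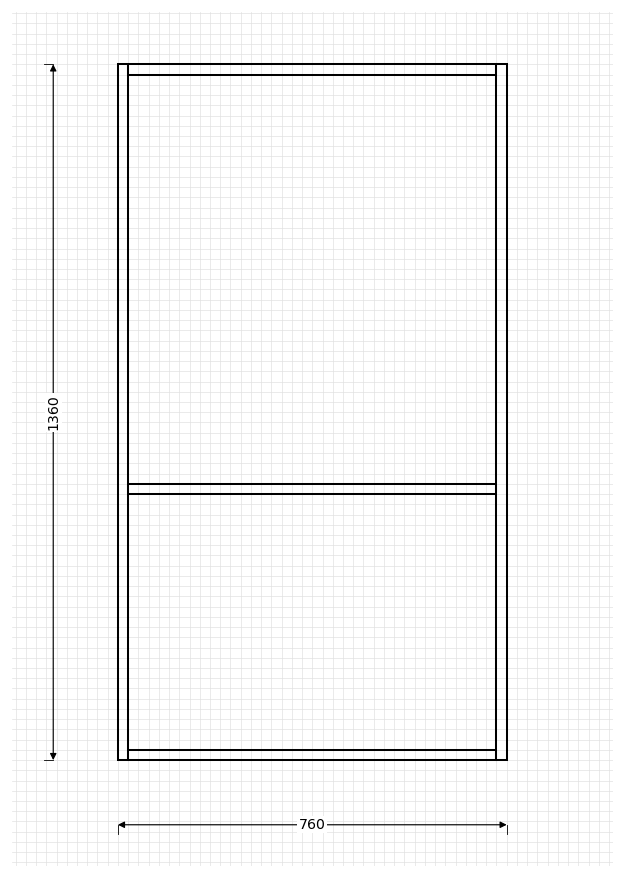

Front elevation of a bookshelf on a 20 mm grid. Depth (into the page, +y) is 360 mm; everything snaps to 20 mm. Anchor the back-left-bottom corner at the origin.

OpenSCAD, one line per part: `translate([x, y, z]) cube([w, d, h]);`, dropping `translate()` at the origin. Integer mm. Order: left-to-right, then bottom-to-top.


cube([20, 360, 1360]);
translate([20, 0, 0]) cube([720, 360, 20]);
translate([20, 0, 520]) cube([720, 360, 20]);
translate([20, 0, 1340]) cube([720, 360, 20]);
translate([740, 0, 0]) cube([20, 360, 1360]);


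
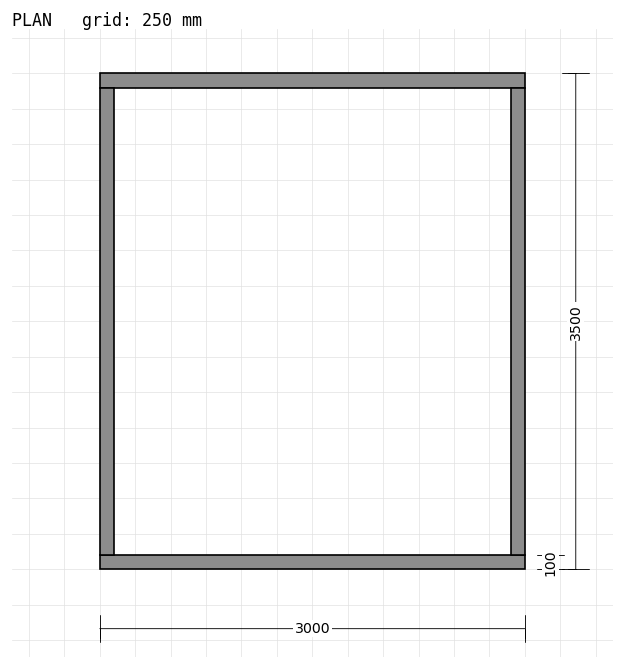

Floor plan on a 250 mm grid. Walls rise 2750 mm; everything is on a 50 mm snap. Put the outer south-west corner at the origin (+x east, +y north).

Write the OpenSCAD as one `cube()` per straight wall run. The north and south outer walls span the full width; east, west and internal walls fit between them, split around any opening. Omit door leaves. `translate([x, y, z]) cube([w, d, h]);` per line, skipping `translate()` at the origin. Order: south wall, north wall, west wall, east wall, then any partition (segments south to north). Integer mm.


cube([3000, 100, 2750]);
translate([0, 3400, 0]) cube([3000, 100, 2750]);
translate([0, 100, 0]) cube([100, 3300, 2750]);
translate([2900, 100, 0]) cube([100, 3300, 2750]);


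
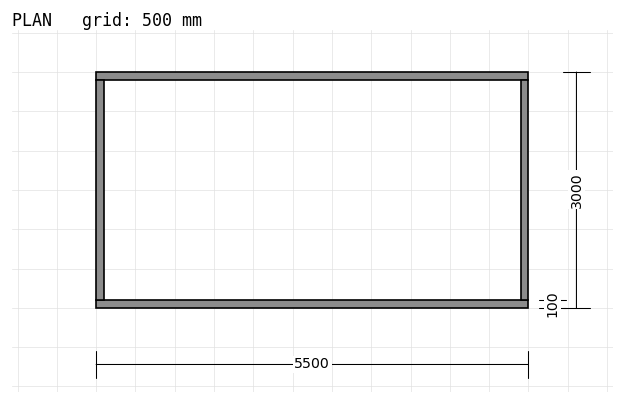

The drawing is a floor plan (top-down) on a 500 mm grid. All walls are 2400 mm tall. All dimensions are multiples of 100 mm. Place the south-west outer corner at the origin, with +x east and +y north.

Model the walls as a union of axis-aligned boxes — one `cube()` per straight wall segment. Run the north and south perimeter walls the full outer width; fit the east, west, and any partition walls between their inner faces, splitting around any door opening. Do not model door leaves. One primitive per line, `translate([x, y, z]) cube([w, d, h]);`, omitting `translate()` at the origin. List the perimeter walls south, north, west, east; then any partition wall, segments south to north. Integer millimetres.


cube([5500, 100, 2400]);
translate([0, 2900, 0]) cube([5500, 100, 2400]);
translate([0, 100, 0]) cube([100, 2800, 2400]);
translate([5400, 100, 0]) cube([100, 2800, 2400]);


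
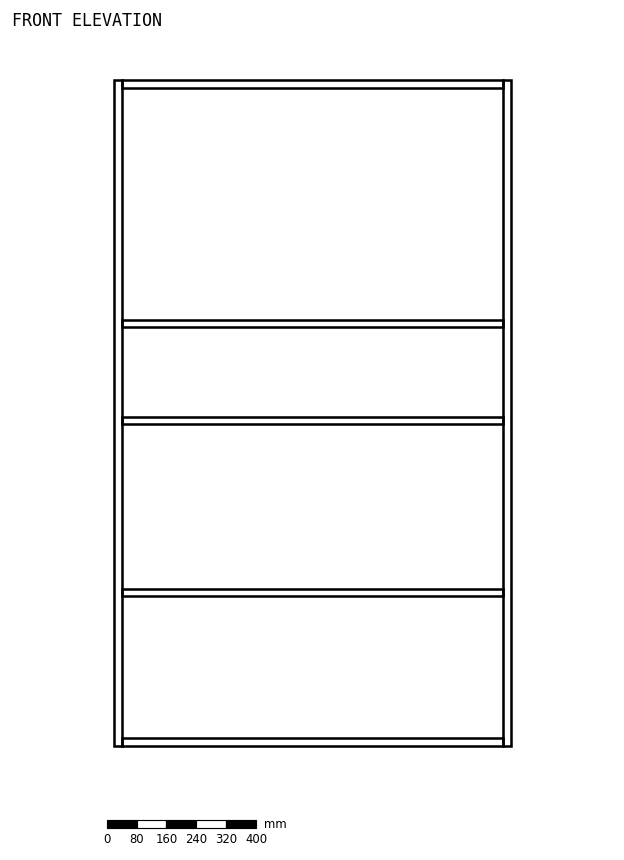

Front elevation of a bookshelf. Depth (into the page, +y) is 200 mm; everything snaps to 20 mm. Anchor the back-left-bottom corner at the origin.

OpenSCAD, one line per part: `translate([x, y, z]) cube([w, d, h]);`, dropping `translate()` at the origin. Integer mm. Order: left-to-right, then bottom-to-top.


cube([20, 200, 1780]);
translate([20, 0, 0]) cube([1020, 200, 20]);
translate([20, 0, 400]) cube([1020, 200, 20]);
translate([20, 0, 860]) cube([1020, 200, 20]);
translate([20, 0, 1120]) cube([1020, 200, 20]);
translate([20, 0, 1760]) cube([1020, 200, 20]);
translate([1040, 0, 0]) cube([20, 200, 1780]);
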